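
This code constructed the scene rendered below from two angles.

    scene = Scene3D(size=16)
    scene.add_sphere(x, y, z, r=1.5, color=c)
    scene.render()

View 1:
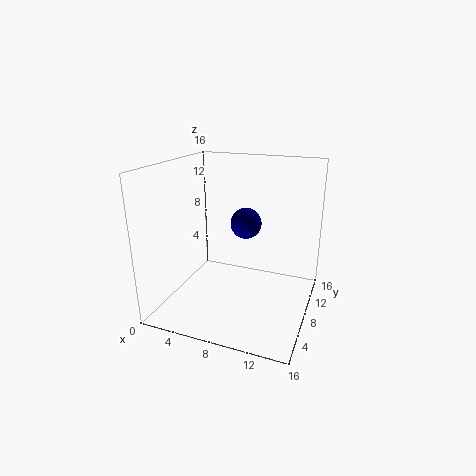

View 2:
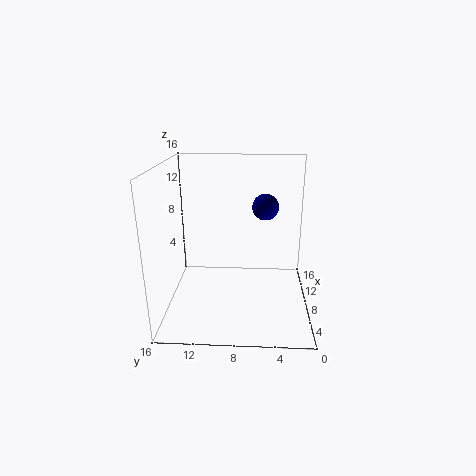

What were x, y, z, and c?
x = 10
y = 5
z = 11
c = 'navy'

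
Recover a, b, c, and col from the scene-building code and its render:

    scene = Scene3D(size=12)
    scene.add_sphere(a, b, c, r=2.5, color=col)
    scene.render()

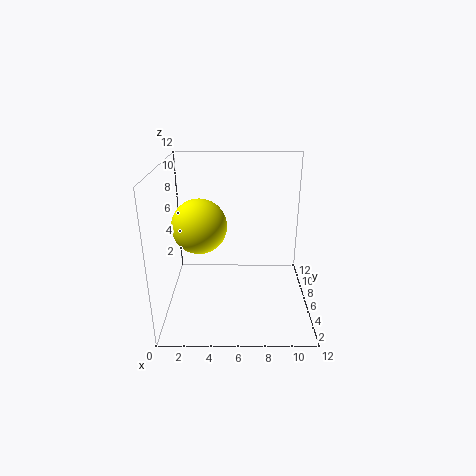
a = 2.5
b = 8.5
c = 6
col = 'yellow'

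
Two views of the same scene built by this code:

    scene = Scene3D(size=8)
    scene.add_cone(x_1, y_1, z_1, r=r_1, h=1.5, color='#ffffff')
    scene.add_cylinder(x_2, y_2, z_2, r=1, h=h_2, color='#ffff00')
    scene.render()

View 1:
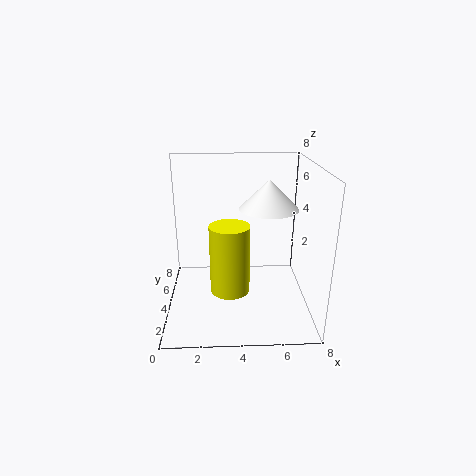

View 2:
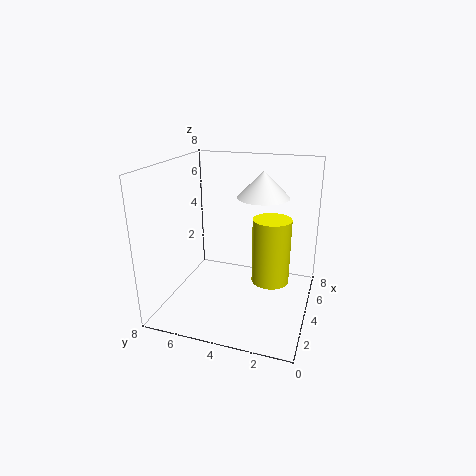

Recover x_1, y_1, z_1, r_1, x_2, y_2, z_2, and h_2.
x_1 = 5.5; y_1 = 3; z_1 = 6; r_1 = 1.5; x_2 = 3.5; y_2 = 2; z_2 = 2; h_2 = 3.5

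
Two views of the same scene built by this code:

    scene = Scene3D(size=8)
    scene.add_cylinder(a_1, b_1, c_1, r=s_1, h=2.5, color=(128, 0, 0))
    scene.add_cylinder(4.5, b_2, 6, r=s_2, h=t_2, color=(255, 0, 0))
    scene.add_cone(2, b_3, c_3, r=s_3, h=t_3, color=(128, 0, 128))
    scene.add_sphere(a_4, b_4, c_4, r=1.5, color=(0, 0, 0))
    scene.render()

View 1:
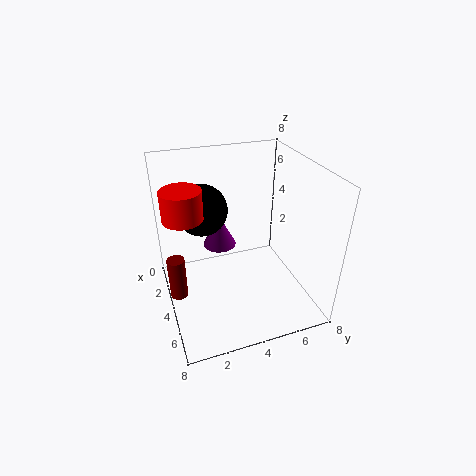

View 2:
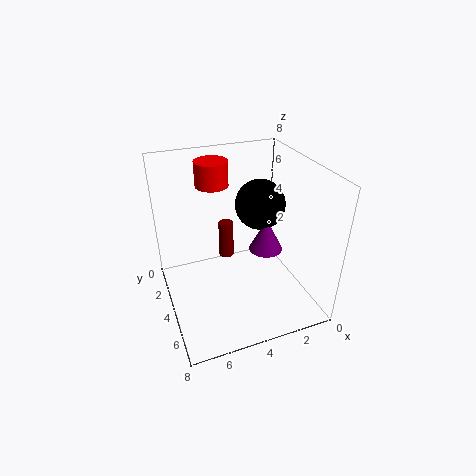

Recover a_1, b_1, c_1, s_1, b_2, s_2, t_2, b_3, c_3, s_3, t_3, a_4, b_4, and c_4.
a_1 = 3.5
b_1 = 0.5
c_1 = 0.5
s_1 = 0.5
b_2 = 1
s_2 = 1
t_2 = 1.5
b_3 = 3.5
c_3 = 2.5
s_3 = 1
t_3 = 2
a_4 = 2
b_4 = 2.5
c_4 = 5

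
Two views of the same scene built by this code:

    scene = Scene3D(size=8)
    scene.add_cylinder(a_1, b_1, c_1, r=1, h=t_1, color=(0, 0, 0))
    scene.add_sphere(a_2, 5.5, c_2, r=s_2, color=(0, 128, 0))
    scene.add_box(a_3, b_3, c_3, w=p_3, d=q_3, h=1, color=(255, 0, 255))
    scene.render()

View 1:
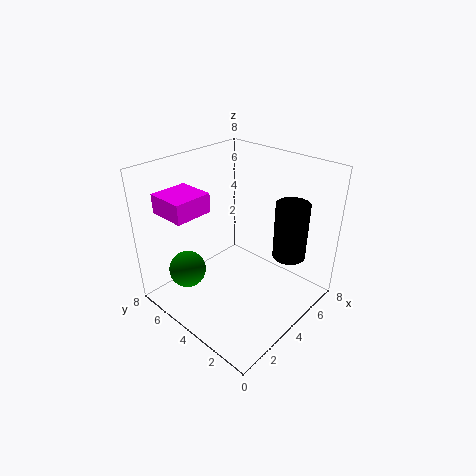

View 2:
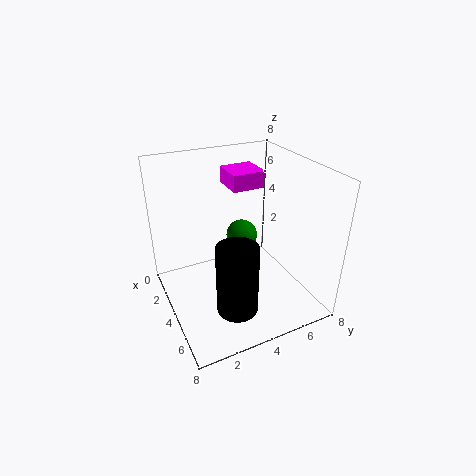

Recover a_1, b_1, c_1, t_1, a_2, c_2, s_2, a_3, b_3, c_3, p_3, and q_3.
a_1 = 7; b_1 = 2.5; c_1 = 2; t_1 = 3.5; a_2 = 1.5; c_2 = 2.5; s_2 = 1; a_3 = 0.5; b_3 = 4.5; c_3 = 6; p_3 = 2; q_3 = 2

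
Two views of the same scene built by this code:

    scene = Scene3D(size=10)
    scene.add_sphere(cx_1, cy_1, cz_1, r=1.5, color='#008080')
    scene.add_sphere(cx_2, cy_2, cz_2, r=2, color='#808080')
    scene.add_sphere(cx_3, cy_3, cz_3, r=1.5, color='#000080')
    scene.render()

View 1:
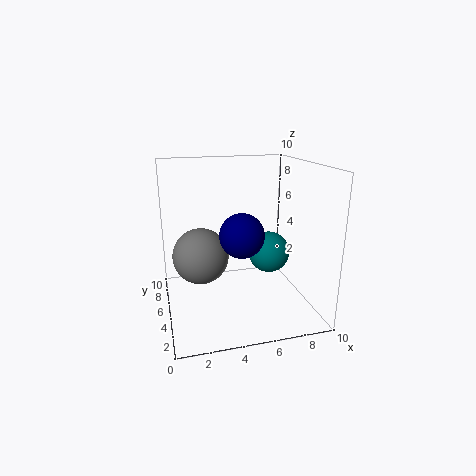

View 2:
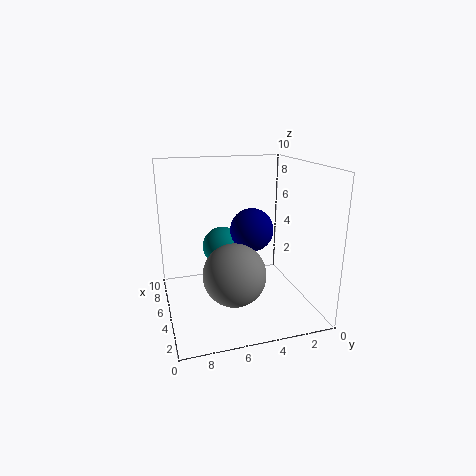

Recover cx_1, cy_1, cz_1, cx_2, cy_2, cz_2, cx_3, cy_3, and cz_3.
cx_1 = 7.5
cy_1 = 5.5
cz_1 = 3.5
cx_2 = 2.5
cy_2 = 6
cz_2 = 3.5
cx_3 = 5
cy_3 = 4
cz_3 = 5.5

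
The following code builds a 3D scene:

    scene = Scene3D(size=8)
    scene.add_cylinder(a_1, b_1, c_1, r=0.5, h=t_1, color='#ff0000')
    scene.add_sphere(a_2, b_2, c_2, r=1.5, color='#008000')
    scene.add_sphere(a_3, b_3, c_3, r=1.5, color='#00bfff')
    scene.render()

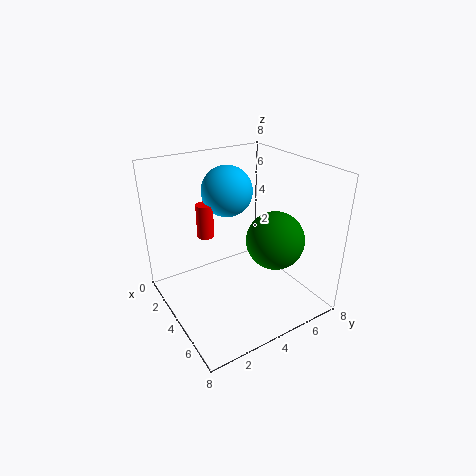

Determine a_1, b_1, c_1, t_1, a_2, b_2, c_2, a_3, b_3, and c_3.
a_1 = 2
b_1 = 3
c_1 = 3.5
t_1 = 2
a_2 = 6
b_2 = 5
c_2 = 4.5
a_3 = 2
b_3 = 4.5
c_3 = 6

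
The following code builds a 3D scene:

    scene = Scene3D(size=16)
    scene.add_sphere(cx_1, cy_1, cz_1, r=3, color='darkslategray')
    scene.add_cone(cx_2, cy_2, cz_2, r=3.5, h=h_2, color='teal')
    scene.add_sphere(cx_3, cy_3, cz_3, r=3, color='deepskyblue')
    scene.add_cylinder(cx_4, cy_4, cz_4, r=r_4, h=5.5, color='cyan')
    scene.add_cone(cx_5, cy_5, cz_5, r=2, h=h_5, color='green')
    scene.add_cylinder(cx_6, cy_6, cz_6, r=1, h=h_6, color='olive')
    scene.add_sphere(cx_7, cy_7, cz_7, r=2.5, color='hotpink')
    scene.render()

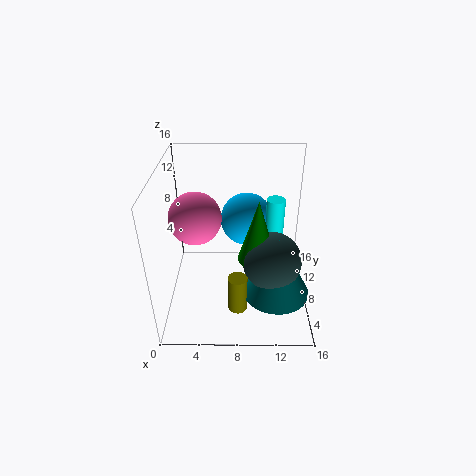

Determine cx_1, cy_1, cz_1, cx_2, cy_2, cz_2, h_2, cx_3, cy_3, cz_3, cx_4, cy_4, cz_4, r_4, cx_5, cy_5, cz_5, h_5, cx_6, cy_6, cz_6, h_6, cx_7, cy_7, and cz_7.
cx_1 = 11.5; cy_1 = 4.5; cz_1 = 7.5; cx_2 = 12; cy_2 = 4; cz_2 = 4; h_2 = 6.5; cx_3 = 9; cy_3 = 10.5; cz_3 = 9; cx_4 = 12; cy_4 = 8.5; cz_4 = 7; r_4 = 1; cx_5 = 10; cy_5 = 5; cz_5 = 7.5; h_5 = 6.5; cx_6 = 8; cy_6 = 3; cz_6 = 2.5; h_6 = 4; cx_7 = 4; cy_7 = 4.5; cz_7 = 12.5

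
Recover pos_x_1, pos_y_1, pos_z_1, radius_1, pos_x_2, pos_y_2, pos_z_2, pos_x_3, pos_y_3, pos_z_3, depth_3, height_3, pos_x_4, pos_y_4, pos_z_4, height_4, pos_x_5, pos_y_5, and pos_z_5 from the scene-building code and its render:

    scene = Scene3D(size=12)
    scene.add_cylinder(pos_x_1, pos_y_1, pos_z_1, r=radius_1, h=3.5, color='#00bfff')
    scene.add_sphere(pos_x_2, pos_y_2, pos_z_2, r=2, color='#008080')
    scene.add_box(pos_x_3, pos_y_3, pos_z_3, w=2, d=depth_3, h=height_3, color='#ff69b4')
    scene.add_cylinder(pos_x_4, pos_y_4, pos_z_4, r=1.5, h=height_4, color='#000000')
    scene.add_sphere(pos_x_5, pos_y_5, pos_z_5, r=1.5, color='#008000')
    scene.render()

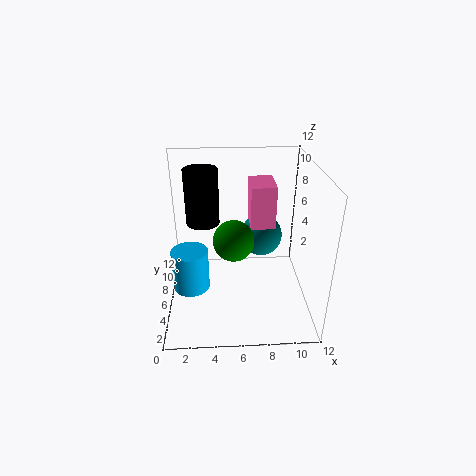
pos_x_1 = 2; pos_y_1 = 5; pos_z_1 = 2; radius_1 = 1.5; pos_x_2 = 8.5; pos_y_2 = 10; pos_z_2 = 4; pos_x_3 = 7; pos_y_3 = 5.5; pos_z_3 = 7; depth_3 = 3; height_3 = 3.5; pos_x_4 = 3; pos_y_4 = 9; pos_z_4 = 6; height_4 = 5; pos_x_5 = 5.5; pos_y_5 = 3; pos_z_5 = 7.5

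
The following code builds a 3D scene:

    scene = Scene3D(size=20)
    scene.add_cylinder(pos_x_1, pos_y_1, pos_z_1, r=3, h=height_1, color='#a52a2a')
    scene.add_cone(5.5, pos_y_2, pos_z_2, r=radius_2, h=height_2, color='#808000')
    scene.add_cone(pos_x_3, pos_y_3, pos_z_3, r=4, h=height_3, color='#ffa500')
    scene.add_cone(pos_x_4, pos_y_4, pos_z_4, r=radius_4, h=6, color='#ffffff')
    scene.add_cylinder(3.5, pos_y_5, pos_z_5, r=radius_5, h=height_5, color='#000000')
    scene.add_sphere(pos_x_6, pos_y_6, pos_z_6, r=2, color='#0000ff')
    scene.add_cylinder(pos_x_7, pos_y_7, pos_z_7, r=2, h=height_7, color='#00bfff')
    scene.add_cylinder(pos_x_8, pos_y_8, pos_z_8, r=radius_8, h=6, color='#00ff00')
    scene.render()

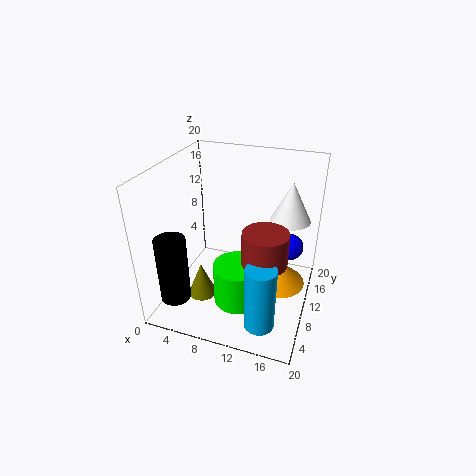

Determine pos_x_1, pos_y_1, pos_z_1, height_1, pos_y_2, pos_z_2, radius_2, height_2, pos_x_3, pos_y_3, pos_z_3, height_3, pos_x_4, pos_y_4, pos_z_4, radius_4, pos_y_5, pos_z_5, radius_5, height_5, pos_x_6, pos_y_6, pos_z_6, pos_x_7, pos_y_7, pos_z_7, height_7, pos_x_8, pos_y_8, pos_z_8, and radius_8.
pos_x_1 = 14.5
pos_y_1 = 7.5
pos_z_1 = 8.5
height_1 = 4.5
pos_y_2 = 7
pos_z_2 = 1.5
radius_2 = 2
height_2 = 5
pos_x_3 = 15.5
pos_y_3 = 12.5
pos_z_3 = 2
height_3 = 3.5
pos_x_4 = 16
pos_y_4 = 16.5
pos_z_4 = 10.5
radius_4 = 3
pos_y_5 = 3
pos_z_5 = 3.5
radius_5 = 2
height_5 = 9
pos_x_6 = 16.5
pos_y_6 = 15.5
pos_z_6 = 6.5
pos_x_7 = 15
pos_y_7 = 4
pos_z_7 = 1
height_7 = 9
pos_x_8 = 10.5
pos_y_8 = 8.5
pos_z_8 = 0.5
radius_8 = 3.5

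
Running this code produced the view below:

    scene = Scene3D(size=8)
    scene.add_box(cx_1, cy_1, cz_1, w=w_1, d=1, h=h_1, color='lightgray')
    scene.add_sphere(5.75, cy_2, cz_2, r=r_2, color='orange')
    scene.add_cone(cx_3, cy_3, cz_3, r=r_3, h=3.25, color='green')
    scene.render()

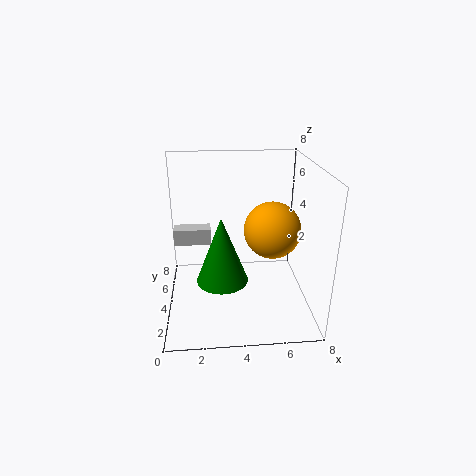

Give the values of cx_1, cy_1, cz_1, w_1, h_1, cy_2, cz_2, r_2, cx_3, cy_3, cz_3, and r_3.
cx_1 = 0.25
cy_1 = 5.75
cz_1 = 2.75
w_1 = 2.25
h_1 = 1
cy_2 = 3.25
cz_2 = 4.75
r_2 = 1.5
cx_3 = 3
cy_3 = 1.5
cz_3 = 3
r_3 = 1.25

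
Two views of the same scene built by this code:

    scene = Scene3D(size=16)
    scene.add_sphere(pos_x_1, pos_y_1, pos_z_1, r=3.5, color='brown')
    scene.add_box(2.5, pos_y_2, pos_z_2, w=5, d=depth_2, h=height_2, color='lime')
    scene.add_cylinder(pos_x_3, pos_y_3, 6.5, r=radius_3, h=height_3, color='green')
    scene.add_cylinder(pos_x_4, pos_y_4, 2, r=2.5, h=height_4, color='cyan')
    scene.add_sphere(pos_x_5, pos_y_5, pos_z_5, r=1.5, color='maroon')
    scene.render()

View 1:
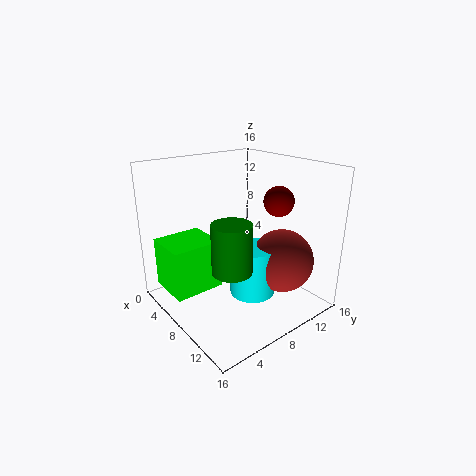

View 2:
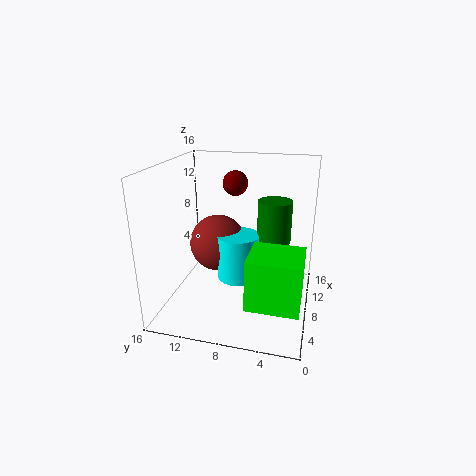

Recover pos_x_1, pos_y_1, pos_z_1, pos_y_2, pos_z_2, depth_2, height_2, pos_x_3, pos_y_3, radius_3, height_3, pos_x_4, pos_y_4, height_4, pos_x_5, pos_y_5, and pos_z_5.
pos_x_1 = 11.5
pos_y_1 = 11.5
pos_z_1 = 5.5
pos_y_2 = 0.5
pos_z_2 = 2.5
depth_2 = 5.5
height_2 = 5.5
pos_x_3 = 11.5
pos_y_3 = 4.5
radius_3 = 2
height_3 = 5
pos_x_4 = 10
pos_y_4 = 8.5
height_4 = 5.5
pos_x_5 = 12.5
pos_y_5 = 9.5
pos_z_5 = 13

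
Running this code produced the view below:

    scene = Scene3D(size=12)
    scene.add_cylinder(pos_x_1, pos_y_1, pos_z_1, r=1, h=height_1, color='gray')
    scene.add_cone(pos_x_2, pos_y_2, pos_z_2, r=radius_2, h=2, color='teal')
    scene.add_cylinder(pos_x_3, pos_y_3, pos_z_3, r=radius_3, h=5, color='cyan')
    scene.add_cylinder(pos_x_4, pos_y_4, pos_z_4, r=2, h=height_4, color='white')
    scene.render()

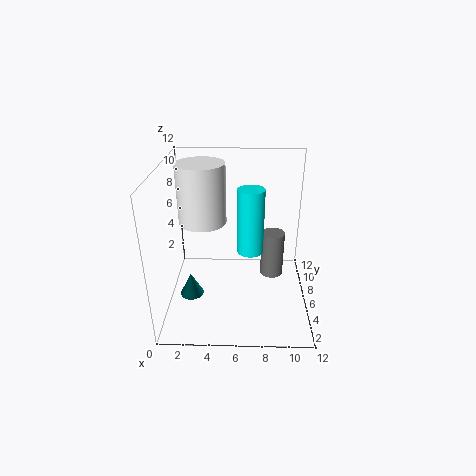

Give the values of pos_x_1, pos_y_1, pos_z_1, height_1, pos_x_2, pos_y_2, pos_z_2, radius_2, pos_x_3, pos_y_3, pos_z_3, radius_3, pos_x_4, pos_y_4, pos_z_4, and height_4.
pos_x_1 = 9
pos_y_1 = 7
pos_z_1 = 2
height_1 = 4
pos_x_2 = 2
pos_y_2 = 5
pos_z_2 = 1
radius_2 = 1
pos_x_3 = 7
pos_y_3 = 4
pos_z_3 = 6
radius_3 = 1
pos_x_4 = 3
pos_y_4 = 7
pos_z_4 = 7
height_4 = 5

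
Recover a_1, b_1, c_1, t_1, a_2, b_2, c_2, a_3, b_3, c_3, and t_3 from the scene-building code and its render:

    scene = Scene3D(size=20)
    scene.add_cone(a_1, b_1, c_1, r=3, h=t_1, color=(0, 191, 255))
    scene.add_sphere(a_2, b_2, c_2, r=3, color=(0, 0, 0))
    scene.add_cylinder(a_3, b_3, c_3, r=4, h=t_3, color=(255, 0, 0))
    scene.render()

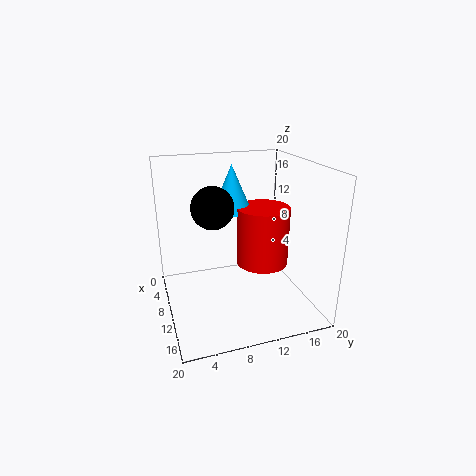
a_1 = 4; b_1 = 11; c_1 = 12; t_1 = 7; a_2 = 8; b_2 = 7; c_2 = 14; a_3 = 7; b_3 = 15; c_3 = 4; t_3 = 9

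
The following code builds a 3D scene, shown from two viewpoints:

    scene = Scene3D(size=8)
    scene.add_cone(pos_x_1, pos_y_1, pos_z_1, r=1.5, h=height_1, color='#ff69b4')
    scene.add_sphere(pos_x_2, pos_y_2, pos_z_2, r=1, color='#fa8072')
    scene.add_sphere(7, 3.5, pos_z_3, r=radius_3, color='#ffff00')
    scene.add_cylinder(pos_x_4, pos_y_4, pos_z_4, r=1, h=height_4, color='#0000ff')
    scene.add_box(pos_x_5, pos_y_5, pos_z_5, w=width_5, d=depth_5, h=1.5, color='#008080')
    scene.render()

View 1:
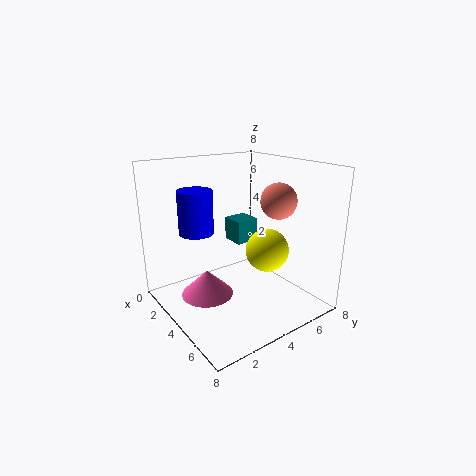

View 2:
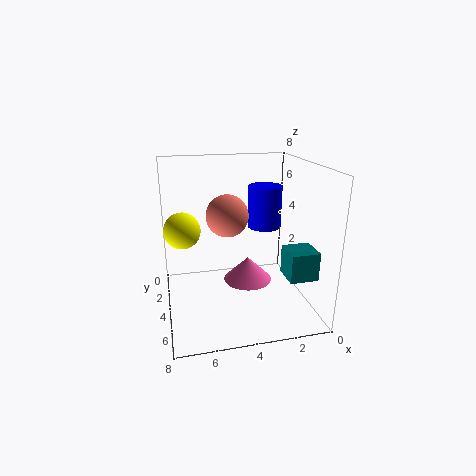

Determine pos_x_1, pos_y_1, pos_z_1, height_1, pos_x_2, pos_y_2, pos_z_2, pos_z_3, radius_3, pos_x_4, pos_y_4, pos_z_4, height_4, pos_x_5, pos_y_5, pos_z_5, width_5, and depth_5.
pos_x_1 = 3
pos_y_1 = 2.5
pos_z_1 = 0.5
height_1 = 1.5
pos_x_2 = 5
pos_y_2 = 6
pos_z_2 = 6
pos_z_3 = 4.5
radius_3 = 1
pos_x_4 = 2
pos_y_4 = 2.5
pos_z_4 = 4
height_4 = 2.5
pos_x_5 = 0.5
pos_y_5 = 5.5
pos_z_5 = 2.5
width_5 = 1.5
depth_5 = 1.5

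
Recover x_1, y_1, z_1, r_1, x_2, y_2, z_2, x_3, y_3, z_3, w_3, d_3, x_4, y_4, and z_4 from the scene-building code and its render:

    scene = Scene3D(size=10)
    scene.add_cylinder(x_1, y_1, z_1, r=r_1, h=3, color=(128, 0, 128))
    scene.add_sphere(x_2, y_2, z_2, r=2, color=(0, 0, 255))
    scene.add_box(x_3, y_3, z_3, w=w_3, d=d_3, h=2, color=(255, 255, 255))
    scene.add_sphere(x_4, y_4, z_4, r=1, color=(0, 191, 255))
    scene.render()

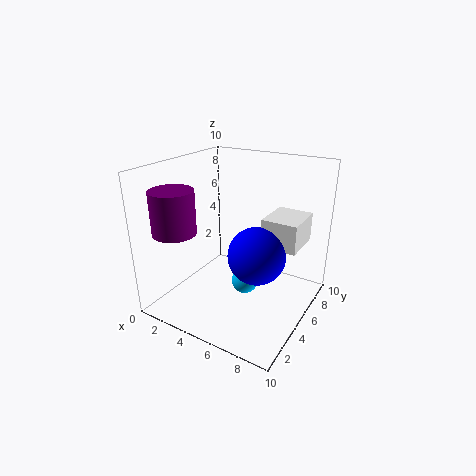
x_1 = 1.5
y_1 = 2.5
z_1 = 5.5
r_1 = 1.5
x_2 = 6.5
y_2 = 5
z_2 = 4
x_3 = 6.5
y_3 = 5.5
z_3 = 4.5
w_3 = 2.5
d_3 = 3
x_4 = 5
y_4 = 6
z_4 = 1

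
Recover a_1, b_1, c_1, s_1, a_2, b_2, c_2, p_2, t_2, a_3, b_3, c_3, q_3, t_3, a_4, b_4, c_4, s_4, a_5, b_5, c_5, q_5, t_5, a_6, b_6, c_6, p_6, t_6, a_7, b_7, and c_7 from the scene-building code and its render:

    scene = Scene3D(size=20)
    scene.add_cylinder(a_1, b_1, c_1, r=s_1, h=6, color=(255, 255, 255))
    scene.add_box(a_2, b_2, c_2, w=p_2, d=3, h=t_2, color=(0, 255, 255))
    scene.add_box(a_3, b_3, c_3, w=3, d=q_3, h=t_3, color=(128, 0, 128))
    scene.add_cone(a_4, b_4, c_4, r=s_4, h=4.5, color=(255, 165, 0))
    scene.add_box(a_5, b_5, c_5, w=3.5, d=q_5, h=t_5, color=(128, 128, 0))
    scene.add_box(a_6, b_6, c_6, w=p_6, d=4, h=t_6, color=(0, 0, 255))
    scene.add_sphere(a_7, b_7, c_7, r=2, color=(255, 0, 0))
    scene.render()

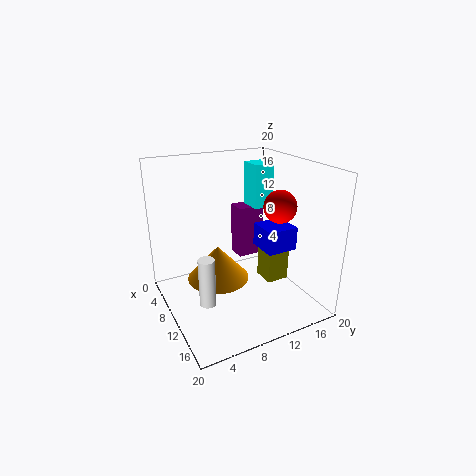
a_1 = 15.5; b_1 = 3; c_1 = 5; s_1 = 1; a_2 = 3.5; b_2 = 14.5; c_2 = 12.5; p_2 = 3.5; t_2 = 6.5; a_3 = 3; b_3 = 12.5; c_3 = 4.5; q_3 = 4; t_3 = 8; a_4 = 12; b_4 = 6; c_4 = 6; s_4 = 4; a_5 = 6.5; b_5 = 15.5; c_5 = 1; q_5 = 3.5; t_5 = 5.5; a_6 = 12.5; b_6 = 11; c_6 = 10; p_6 = 4; t_6 = 3; a_7 = 16; b_7 = 12.5; c_7 = 16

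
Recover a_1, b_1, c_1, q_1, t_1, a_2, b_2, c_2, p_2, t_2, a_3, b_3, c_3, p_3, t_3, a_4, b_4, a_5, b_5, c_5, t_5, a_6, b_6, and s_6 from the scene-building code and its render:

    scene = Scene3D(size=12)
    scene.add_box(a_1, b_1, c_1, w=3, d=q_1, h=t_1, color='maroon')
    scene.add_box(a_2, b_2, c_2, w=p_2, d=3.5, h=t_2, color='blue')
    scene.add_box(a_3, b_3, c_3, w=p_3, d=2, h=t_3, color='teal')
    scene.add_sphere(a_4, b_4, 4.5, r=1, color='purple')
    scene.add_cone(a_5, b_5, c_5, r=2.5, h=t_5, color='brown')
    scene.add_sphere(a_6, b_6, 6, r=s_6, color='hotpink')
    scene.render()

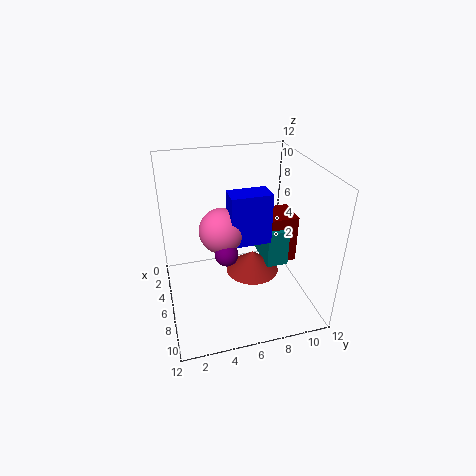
a_1 = 2, b_1 = 9.5, c_1 = 2, q_1 = 2.5, t_1 = 4.5, a_2 = 4, b_2 = 5.5, c_2 = 5, p_2 = 2, t_2 = 4.5, a_3 = 1.5, b_3 = 9, c_3 = 2, p_3 = 4, t_3 = 3.5, a_4 = 6, b_4 = 5, a_5 = 4, b_5 = 8, c_5 = 1, t_5 = 2, a_6 = 4.5, b_6 = 5, s_6 = 2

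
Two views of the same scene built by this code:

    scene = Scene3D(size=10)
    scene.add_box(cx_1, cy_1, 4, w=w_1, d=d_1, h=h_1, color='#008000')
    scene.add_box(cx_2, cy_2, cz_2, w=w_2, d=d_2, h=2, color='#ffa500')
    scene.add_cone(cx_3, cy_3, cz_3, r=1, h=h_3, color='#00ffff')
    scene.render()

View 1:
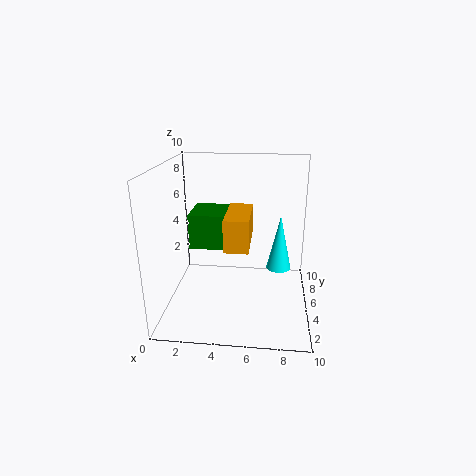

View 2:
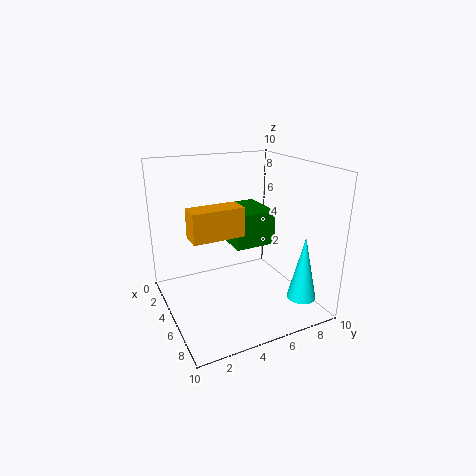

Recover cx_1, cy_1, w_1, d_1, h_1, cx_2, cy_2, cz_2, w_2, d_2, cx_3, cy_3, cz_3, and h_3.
cx_1 = 1.5
cy_1 = 5
w_1 = 3.5
d_1 = 3
h_1 = 2.5
cx_2 = 4.5
cy_2 = 1.5
cz_2 = 5.5
w_2 = 1.5
d_2 = 3.5
cx_3 = 8
cy_3 = 8.5
cz_3 = 1
h_3 = 4.5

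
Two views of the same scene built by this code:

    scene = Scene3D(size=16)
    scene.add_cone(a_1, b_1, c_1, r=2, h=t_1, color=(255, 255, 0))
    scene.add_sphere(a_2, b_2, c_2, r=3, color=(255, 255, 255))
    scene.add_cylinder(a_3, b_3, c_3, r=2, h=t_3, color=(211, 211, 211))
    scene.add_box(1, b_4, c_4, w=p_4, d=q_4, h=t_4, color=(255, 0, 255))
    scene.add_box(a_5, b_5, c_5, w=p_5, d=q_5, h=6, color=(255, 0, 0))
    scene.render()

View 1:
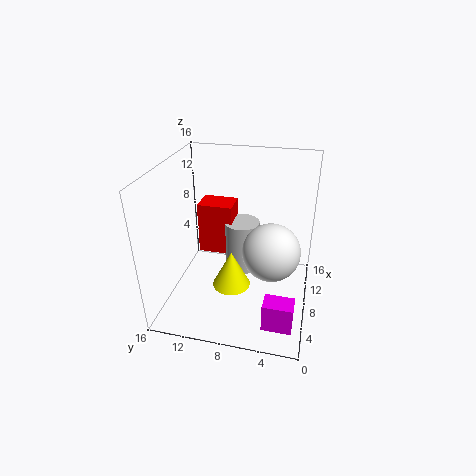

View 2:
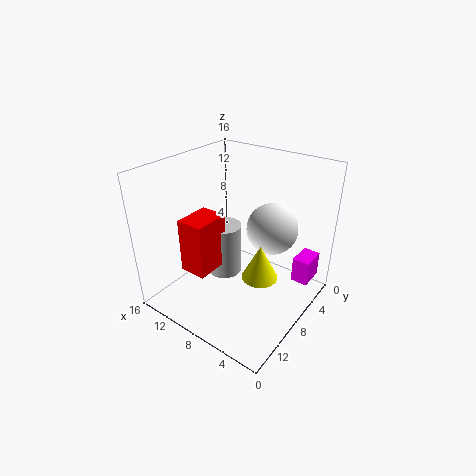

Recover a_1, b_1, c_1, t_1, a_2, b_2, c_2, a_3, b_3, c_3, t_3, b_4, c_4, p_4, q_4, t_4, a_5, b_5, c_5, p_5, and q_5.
a_1 = 5, b_1 = 8, c_1 = 4, t_1 = 4, a_2 = 6, b_2 = 4, c_2 = 8, a_3 = 10, b_3 = 8, c_3 = 3, t_3 = 6, b_4 = 1, c_4 = 2, p_4 = 2, q_4 = 3, t_4 = 3, a_5 = 9, b_5 = 9, c_5 = 5, p_5 = 3, q_5 = 4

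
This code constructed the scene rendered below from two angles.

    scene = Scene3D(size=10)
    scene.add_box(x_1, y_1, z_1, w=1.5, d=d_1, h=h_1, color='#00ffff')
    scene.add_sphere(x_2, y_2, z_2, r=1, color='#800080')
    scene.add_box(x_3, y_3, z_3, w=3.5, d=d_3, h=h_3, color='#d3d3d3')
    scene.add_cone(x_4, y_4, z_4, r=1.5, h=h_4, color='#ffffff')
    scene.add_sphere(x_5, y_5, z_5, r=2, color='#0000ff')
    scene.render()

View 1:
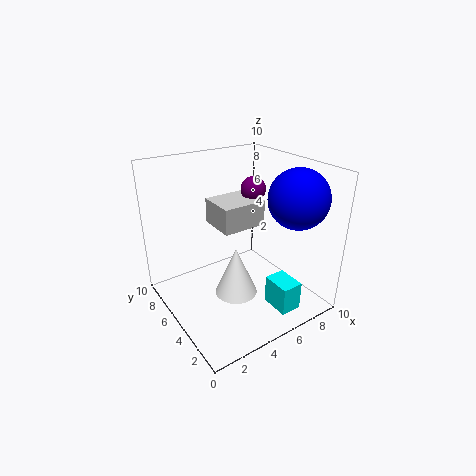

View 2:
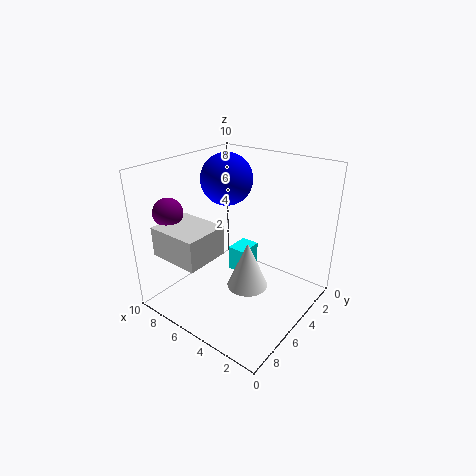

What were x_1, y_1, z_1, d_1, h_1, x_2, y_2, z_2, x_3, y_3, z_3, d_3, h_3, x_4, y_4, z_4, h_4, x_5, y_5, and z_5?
x_1 = 6
y_1 = 1
z_1 = 0.5
d_1 = 2
h_1 = 2
x_2 = 8.5
y_2 = 8
z_2 = 7
x_3 = 5
y_3 = 6.5
z_3 = 4.5
d_3 = 3
h_3 = 2
x_4 = 4.5
y_4 = 4.5
z_4 = 1
h_4 = 3.5
x_5 = 8
y_5 = 2.5
z_5 = 8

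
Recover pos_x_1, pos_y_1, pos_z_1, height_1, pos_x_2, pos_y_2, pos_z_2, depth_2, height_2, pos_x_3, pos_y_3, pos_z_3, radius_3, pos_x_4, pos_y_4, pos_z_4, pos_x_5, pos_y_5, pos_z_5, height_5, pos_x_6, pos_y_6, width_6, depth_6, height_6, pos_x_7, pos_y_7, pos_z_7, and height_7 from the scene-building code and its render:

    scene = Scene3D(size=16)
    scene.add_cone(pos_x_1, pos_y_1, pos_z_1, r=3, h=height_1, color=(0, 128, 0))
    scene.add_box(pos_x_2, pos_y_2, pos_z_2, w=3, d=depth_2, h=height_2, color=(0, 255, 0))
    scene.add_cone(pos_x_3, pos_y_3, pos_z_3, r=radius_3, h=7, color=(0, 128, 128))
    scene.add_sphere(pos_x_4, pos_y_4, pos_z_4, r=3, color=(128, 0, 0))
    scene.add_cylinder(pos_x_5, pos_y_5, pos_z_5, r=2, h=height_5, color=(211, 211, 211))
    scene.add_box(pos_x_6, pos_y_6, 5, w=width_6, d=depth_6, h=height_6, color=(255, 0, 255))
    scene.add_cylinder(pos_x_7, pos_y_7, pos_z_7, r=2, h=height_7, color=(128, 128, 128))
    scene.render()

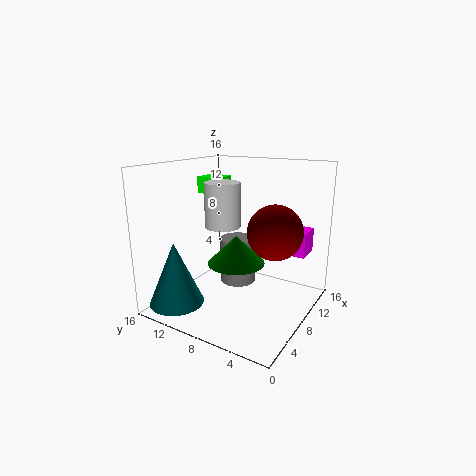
pos_x_1 = 6, pos_y_1 = 7, pos_z_1 = 6, height_1 = 3, pos_x_2 = 10, pos_y_2 = 12, pos_z_2 = 12, depth_2 = 3, height_2 = 2, pos_x_3 = 3, pos_y_3 = 13, pos_z_3 = 1, radius_3 = 3, pos_x_4 = 9, pos_y_4 = 4, pos_z_4 = 9, pos_x_5 = 8, pos_y_5 = 10, pos_z_5 = 9, height_5 = 5, pos_x_6 = 13, pos_y_6 = 2, width_6 = 3, depth_6 = 3, height_6 = 3, pos_x_7 = 8, pos_y_7 = 8, pos_z_7 = 3, height_7 = 5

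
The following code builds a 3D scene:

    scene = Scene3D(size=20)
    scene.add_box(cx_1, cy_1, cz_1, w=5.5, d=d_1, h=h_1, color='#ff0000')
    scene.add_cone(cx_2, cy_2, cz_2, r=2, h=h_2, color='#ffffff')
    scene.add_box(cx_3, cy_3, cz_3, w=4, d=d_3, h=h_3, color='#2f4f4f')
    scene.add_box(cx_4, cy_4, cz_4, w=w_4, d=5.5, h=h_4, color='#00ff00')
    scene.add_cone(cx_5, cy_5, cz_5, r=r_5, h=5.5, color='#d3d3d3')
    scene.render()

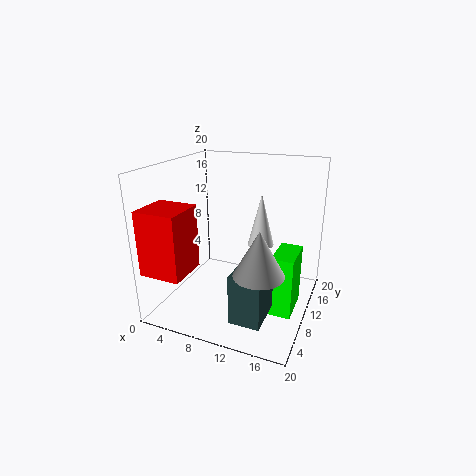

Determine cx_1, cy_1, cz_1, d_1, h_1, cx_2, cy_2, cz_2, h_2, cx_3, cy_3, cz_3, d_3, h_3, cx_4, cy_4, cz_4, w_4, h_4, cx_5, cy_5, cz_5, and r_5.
cx_1 = 0.5, cy_1 = 0.5, cz_1 = 7, d_1 = 5.5, h_1 = 8.5, cx_2 = 11.5, cy_2 = 15.5, cz_2 = 7, h_2 = 8, cx_3 = 12, cy_3 = 2, cz_3 = 2, d_3 = 6.5, h_3 = 6.5, cx_4 = 15.5, cy_4 = 7.5, cz_4 = 0.5, w_4 = 3, h_4 = 8.5, cx_5 = 15.5, cy_5 = 3, cz_5 = 9, r_5 = 3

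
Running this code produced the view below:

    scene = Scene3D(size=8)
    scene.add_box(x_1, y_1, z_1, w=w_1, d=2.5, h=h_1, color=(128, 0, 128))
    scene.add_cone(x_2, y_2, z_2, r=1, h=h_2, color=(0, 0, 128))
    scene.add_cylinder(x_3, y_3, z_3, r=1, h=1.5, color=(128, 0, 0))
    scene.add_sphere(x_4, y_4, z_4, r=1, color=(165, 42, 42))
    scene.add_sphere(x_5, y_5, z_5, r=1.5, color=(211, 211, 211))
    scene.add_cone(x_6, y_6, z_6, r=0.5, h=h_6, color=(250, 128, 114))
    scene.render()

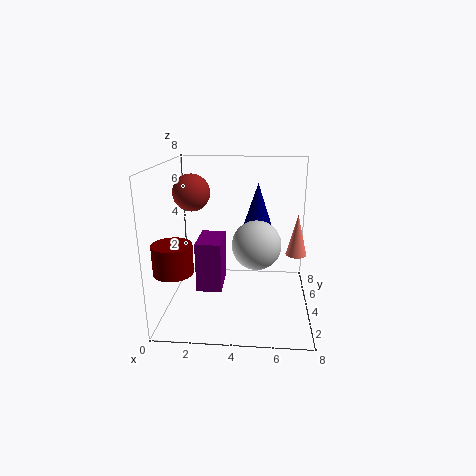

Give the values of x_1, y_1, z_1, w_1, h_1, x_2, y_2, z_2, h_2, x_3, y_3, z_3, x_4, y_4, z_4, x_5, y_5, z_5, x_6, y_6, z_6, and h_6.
x_1 = 1.5; y_1 = 4; z_1 = 0.5; w_1 = 1.5; h_1 = 3; x_2 = 5; y_2 = 7; z_2 = 3.5; h_2 = 3; x_3 = 1; y_3 = 1.5; z_3 = 3; x_4 = 1.5; y_4 = 4; z_4 = 6.5; x_5 = 5; y_5 = 5.5; z_5 = 3; x_6 = 7; y_6 = 2; z_6 = 4; h_6 = 2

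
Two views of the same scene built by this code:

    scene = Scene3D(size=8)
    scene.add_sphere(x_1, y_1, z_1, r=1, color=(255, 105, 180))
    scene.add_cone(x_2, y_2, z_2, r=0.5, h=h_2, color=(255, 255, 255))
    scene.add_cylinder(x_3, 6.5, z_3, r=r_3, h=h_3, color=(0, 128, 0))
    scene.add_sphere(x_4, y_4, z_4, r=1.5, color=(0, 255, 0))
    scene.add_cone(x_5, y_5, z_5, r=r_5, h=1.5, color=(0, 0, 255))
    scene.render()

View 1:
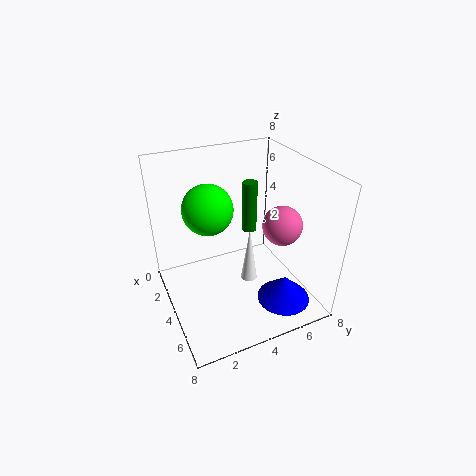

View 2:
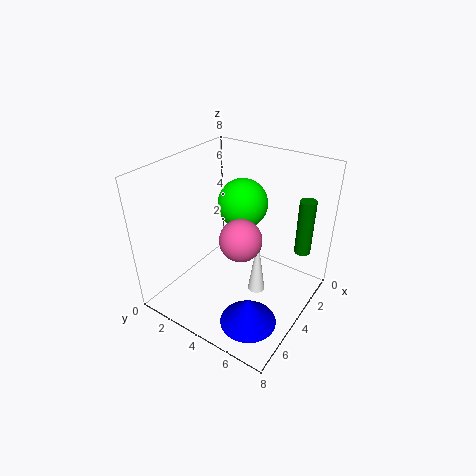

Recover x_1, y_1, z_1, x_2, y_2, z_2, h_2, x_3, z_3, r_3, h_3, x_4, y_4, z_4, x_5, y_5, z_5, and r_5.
x_1 = 6; y_1 = 5.5; z_1 = 5.5; x_2 = 3.5; y_2 = 5; z_2 = 0.5; h_2 = 3.5; x_3 = 0.5; z_3 = 2; r_3 = 0.5; h_3 = 3.5; x_4 = 2; y_4 = 3; z_4 = 5; x_5 = 6; y_5 = 6; z_5 = 0.5; r_5 = 1.5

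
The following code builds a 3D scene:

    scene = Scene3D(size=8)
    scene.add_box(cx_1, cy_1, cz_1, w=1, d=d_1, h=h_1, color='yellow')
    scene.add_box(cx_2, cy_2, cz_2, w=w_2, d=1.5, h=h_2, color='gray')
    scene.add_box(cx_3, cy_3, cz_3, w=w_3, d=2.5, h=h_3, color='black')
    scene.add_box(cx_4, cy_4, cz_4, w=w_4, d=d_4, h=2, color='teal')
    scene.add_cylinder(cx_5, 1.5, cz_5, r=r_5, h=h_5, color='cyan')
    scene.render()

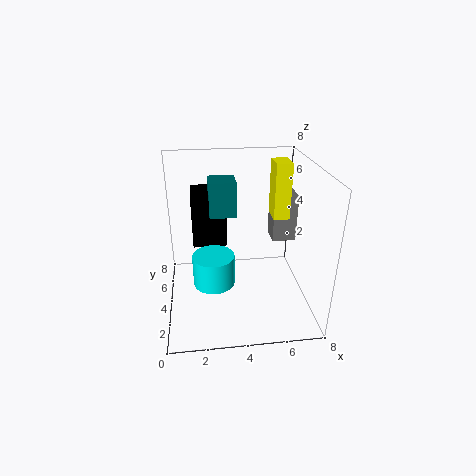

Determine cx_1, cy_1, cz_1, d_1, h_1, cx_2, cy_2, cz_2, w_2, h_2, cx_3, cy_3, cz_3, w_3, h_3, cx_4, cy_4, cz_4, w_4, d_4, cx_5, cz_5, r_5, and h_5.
cx_1 = 6.5
cy_1 = 6
cz_1 = 4
d_1 = 1.5
h_1 = 3.5
cx_2 = 6.5
cy_2 = 6
cz_2 = 2.5
w_2 = 1.5
h_2 = 3
cx_3 = 1.5
cy_3 = 5
cz_3 = 3
w_3 = 2
h_3 = 3
cx_4 = 2.5
cy_4 = 4.5
cz_4 = 5
w_4 = 1.5
d_4 = 1.5
cx_5 = 2.5
cz_5 = 3
r_5 = 1
h_5 = 1.5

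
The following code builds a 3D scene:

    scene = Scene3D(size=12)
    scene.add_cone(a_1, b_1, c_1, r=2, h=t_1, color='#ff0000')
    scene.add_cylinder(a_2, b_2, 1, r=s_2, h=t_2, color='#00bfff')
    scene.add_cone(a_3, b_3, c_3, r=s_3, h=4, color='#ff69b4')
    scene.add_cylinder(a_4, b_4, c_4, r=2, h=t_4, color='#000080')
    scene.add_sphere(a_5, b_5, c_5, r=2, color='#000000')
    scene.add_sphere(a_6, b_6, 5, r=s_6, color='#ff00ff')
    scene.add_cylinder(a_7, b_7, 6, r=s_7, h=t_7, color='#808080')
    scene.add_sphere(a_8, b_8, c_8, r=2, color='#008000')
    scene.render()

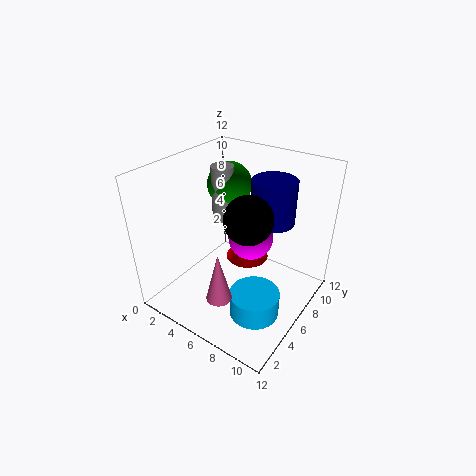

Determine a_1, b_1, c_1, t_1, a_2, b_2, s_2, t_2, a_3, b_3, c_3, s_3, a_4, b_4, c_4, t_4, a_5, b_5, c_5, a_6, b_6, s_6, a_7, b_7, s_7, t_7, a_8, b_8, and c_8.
a_1 = 5
b_1 = 9
c_1 = 2
t_1 = 3
a_2 = 9
b_2 = 4
s_2 = 2
t_2 = 2
a_3 = 7
b_3 = 2
c_3 = 3
s_3 = 1
a_4 = 7
b_4 = 10
c_4 = 6
t_4 = 4
a_5 = 7
b_5 = 6
c_5 = 8
a_6 = 6
b_6 = 8
s_6 = 2
a_7 = 3
b_7 = 8
s_7 = 1
t_7 = 5
a_8 = 3
b_8 = 9
c_8 = 9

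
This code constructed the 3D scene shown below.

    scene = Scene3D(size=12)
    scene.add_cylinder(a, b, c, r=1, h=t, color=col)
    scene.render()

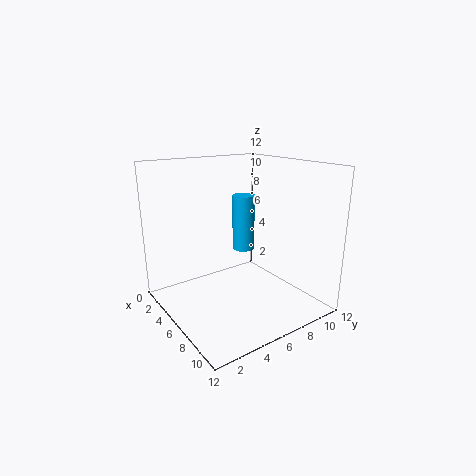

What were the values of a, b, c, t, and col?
a = 4, b = 8, c = 4, t = 5, col = 'deepskyblue'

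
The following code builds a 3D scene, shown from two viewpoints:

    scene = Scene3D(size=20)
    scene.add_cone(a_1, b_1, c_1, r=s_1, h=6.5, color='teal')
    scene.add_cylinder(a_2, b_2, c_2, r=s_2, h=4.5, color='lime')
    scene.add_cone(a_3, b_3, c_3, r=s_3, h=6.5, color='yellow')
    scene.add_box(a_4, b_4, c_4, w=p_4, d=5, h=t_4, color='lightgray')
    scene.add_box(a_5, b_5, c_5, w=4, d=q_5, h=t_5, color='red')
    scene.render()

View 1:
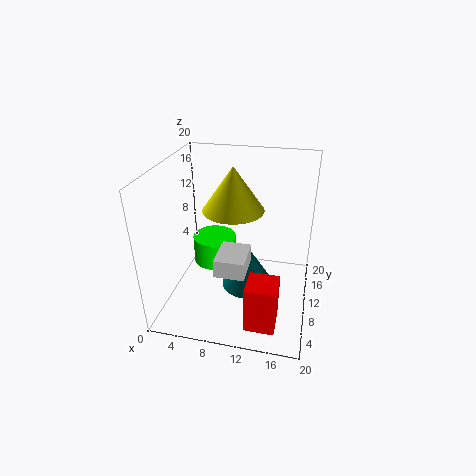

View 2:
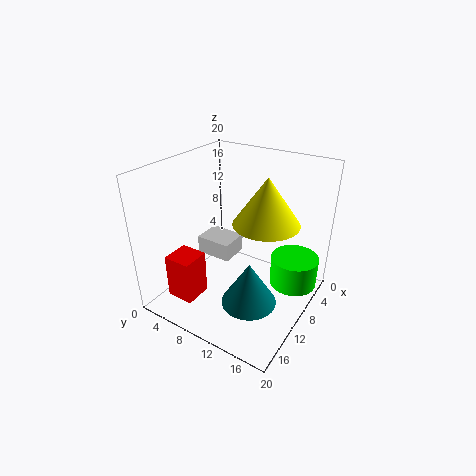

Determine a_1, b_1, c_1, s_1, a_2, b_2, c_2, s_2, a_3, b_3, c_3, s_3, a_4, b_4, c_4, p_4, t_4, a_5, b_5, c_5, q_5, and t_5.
a_1 = 11; b_1 = 12.5; c_1 = 0.5; s_1 = 4; a_2 = 4.5; b_2 = 16.5; c_2 = 1.5; s_2 = 3.5; a_3 = 8.5; b_3 = 13.5; c_3 = 12.5; s_3 = 4.5; a_4 = 8; b_4 = 4.5; c_4 = 7; p_4 = 4; t_4 = 2.5; a_5 = 12.5; b_5 = 2; c_5 = 1; q_5 = 4; t_5 = 6.5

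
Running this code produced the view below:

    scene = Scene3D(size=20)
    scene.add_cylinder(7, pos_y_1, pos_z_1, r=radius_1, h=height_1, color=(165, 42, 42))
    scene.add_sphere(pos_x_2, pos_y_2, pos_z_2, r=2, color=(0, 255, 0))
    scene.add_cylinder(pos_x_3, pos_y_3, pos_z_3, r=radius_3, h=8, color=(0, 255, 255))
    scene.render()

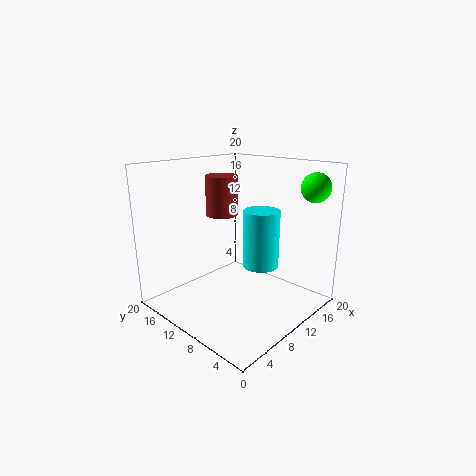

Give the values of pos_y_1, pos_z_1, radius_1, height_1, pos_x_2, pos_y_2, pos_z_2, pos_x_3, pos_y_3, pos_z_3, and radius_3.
pos_y_1 = 10; pos_z_1 = 14; radius_1 = 2; height_1 = 5; pos_x_2 = 17; pos_y_2 = 2.5; pos_z_2 = 17; pos_x_3 = 12; pos_y_3 = 7.5; pos_z_3 = 6; radius_3 = 2.5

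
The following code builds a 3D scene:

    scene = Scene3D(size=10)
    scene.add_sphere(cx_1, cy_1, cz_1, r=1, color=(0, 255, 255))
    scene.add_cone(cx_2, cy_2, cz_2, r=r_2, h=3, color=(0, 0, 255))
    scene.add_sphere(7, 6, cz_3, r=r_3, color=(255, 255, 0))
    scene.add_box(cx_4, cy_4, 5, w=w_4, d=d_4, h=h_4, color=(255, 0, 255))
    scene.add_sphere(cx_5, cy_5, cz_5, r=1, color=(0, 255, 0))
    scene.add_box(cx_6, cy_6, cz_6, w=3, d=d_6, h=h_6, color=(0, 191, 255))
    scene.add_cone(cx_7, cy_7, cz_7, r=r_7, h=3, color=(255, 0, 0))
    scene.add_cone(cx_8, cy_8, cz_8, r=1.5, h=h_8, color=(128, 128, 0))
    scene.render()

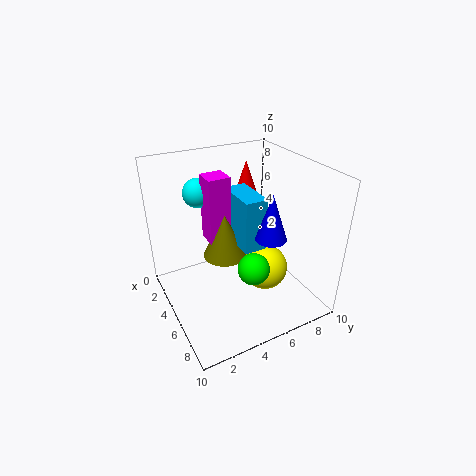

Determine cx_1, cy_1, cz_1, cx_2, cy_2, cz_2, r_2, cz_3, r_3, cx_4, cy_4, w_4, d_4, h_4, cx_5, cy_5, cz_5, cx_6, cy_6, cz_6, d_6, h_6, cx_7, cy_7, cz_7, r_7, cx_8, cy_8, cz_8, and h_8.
cx_1 = 3
cy_1 = 3
cz_1 = 8
cx_2 = 7.5
cy_2 = 6
cz_2 = 6
r_2 = 1
cz_3 = 3.5
r_3 = 1.5
cx_4 = 3.5
cy_4 = 3
w_4 = 1.5
d_4 = 1.5
h_4 = 4.5
cx_5 = 8
cy_5 = 4.5
cz_5 = 4.5
cx_6 = 4
cy_6 = 4.5
cz_6 = 5
d_6 = 1.5
h_6 = 3.5
cx_7 = 2.5
cy_7 = 7
cz_7 = 6.5
r_7 = 1
cx_8 = 5
cy_8 = 4
cz_8 = 4
h_8 = 3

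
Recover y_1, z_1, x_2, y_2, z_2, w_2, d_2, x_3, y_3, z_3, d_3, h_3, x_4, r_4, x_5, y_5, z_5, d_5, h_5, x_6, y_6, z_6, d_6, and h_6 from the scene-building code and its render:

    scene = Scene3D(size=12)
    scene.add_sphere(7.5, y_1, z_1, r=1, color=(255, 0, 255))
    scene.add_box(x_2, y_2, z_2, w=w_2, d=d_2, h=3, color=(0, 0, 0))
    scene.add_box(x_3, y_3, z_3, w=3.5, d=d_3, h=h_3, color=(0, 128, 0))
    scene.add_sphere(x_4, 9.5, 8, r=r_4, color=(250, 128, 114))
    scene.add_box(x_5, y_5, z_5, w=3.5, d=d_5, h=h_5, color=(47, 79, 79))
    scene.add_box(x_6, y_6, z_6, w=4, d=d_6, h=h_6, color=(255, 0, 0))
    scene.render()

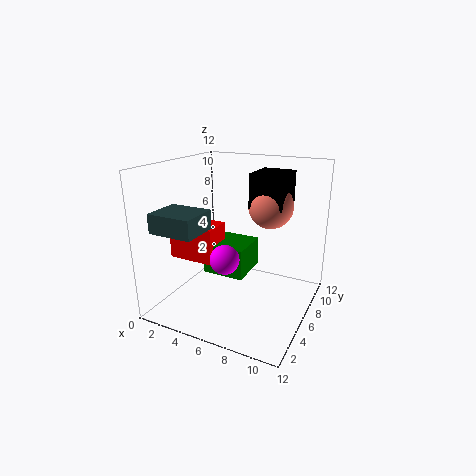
y_1 = 1; z_1 = 6.5; x_2 = 6; y_2 = 8; z_2 = 8; w_2 = 3; d_2 = 3.5; x_3 = 3.5; y_3 = 4.5; z_3 = 3; d_3 = 3.5; h_3 = 2.5; x_4 = 7.5; r_4 = 2; x_5 = 1.5; y_5 = 0.5; z_5 = 7.5; d_5 = 3; h_5 = 1.5; x_6 = 0.5; y_6 = 4; z_6 = 4; d_6 = 2.5; h_6 = 3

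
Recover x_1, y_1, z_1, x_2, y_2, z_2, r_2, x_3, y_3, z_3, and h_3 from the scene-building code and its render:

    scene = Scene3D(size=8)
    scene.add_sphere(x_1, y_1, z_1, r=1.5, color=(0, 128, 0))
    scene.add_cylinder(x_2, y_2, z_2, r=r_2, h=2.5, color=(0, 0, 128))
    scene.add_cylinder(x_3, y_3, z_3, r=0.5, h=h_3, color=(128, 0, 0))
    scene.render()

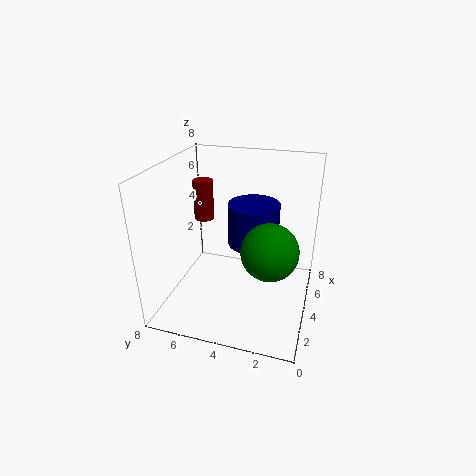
x_1 = 3
y_1 = 2
z_1 = 4
x_2 = 5.5
y_2 = 3.5
z_2 = 3
r_2 = 1.5
x_3 = 3
y_3 = 5.5
z_3 = 5.5
h_3 = 2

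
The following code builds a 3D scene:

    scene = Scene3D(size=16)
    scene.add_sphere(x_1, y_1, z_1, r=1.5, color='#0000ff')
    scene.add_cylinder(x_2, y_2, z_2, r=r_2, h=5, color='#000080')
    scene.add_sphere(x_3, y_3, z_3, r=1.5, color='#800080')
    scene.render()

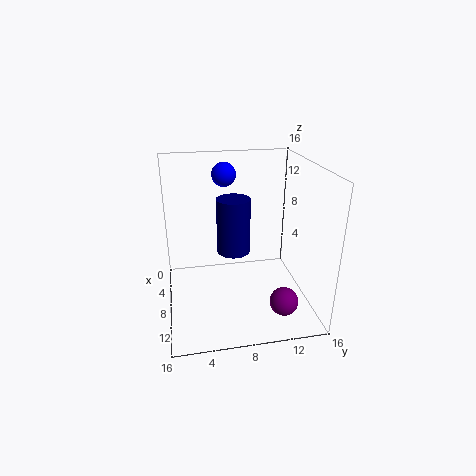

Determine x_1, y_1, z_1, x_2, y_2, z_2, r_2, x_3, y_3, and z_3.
x_1 = 1.5; y_1 = 7.5; z_1 = 13.5; x_2 = 13.5; y_2 = 6.5; z_2 = 9.5; r_2 = 1.5; x_3 = 13; y_3 = 12; z_3 = 2.5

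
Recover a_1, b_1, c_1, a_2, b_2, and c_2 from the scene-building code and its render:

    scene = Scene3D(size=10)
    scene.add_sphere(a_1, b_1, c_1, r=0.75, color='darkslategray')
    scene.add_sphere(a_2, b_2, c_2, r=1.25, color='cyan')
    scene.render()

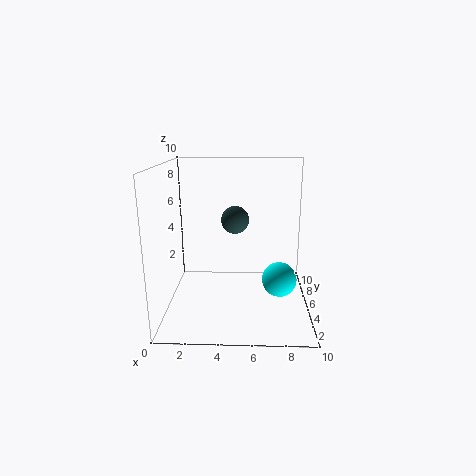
a_1 = 5; b_1 = 0.75; c_1 = 7.5; a_2 = 8; b_2 = 5.25; c_2 = 1.75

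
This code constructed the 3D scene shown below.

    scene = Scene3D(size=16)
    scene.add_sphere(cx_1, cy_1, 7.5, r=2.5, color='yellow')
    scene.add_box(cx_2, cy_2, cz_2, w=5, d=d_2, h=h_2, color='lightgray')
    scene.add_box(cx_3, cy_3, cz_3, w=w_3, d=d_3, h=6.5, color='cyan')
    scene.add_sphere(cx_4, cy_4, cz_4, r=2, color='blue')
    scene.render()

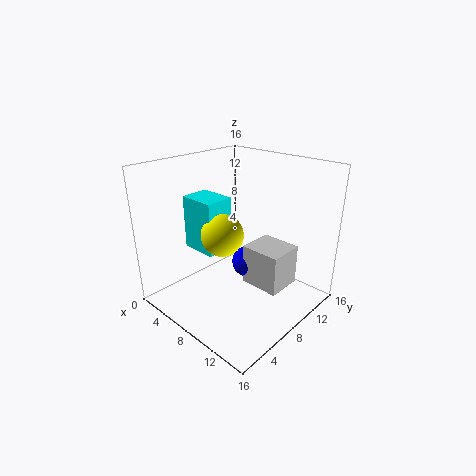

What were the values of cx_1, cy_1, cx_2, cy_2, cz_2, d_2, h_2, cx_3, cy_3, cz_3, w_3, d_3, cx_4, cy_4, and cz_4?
cx_1 = 5.5, cy_1 = 8, cx_2 = 6.5, cy_2 = 10.5, cz_2 = 0.5, d_2 = 4.5, h_2 = 5, cx_3 = 0.5, cy_3 = 6.5, cz_3 = 5, w_3 = 4.5, d_3 = 3.5, cx_4 = 6, cy_4 = 12, cz_4 = 2.5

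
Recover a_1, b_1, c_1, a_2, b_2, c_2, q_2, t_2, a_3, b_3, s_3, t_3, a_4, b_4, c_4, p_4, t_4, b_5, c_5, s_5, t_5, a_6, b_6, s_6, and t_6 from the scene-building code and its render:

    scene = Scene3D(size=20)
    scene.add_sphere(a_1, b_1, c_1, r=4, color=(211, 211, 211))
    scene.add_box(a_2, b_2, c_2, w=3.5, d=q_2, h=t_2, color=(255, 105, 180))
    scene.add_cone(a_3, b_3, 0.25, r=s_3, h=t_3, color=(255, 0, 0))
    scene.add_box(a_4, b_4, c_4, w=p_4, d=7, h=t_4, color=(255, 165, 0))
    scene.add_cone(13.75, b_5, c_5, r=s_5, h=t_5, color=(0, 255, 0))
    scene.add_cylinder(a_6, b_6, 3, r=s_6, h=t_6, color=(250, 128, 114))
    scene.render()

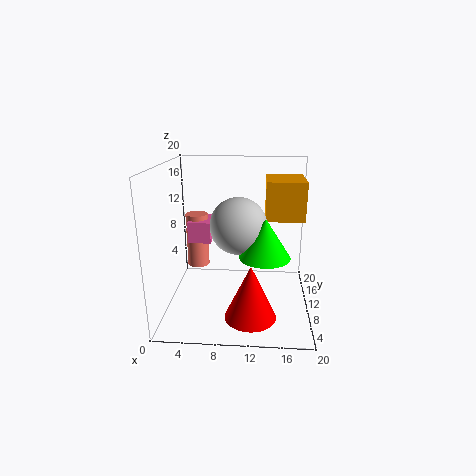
a_1 = 10, b_1 = 10.75, c_1 = 11.5, a_2 = 2, b_2 = 13.75, c_2 = 7.5, q_2 = 5.25, t_2 = 3.25, a_3 = 12, b_3 = 5.75, s_3 = 3.5, t_3 = 7.5, a_4 = 13.75, b_4 = 12.75, c_4 = 11.5, p_4 = 5.75, t_4 = 5.75, b_5 = 8.75, c_5 = 7.75, s_5 = 3.5, t_5 = 5.5, a_6 = 3, b_6 = 16.25, s_6 = 1.75, t_6 = 8.5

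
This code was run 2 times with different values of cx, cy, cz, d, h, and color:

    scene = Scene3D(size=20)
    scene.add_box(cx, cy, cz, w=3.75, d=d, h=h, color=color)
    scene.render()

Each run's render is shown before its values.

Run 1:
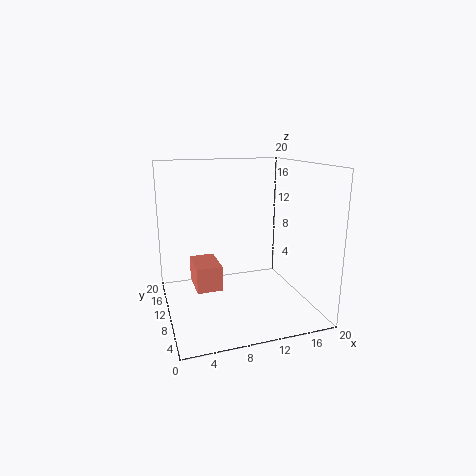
cx = 4.25
cy = 11
cz = 1.75
d = 5.75
h = 3.75
color = 'salmon'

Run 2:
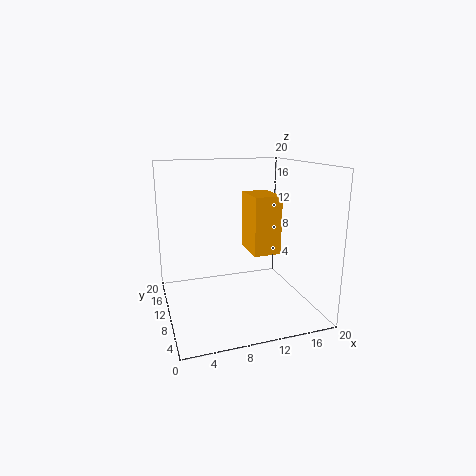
cx = 11.5
cy = 7.25
cz = 8
d = 5.5
h = 8
color = 'orange'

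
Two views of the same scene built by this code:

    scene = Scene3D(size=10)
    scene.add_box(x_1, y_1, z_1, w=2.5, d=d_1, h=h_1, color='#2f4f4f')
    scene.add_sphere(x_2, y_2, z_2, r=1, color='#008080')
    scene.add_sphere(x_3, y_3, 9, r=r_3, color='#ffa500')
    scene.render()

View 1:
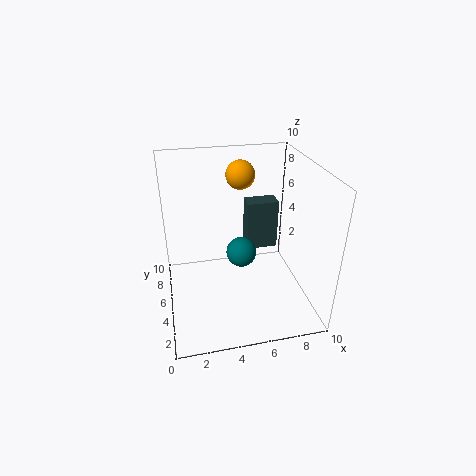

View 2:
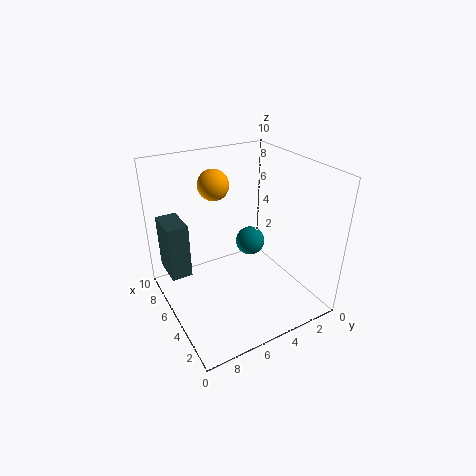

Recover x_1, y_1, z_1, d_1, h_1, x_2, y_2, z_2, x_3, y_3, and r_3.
x_1 = 6.5, y_1 = 8, z_1 = 2, d_1 = 1.5, h_1 = 4, x_2 = 5, y_2 = 4, z_2 = 4.5, x_3 = 5.5, y_3 = 6.5, r_3 = 1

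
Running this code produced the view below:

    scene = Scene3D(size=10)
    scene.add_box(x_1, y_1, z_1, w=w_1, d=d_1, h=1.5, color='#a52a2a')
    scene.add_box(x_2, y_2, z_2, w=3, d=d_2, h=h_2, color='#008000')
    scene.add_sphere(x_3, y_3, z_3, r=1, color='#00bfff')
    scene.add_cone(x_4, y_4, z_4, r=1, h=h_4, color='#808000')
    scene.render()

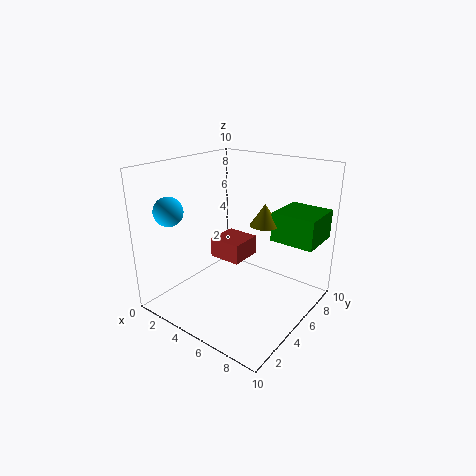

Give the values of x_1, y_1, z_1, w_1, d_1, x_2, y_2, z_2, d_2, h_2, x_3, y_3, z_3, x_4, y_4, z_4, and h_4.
x_1 = 2; y_1 = 5.5; z_1 = 2.5; w_1 = 2.5; d_1 = 2.5; x_2 = 7; y_2 = 6; z_2 = 5; d_2 = 3; h_2 = 2; x_3 = 1.5; y_3 = 2; z_3 = 7; x_4 = 6.5; y_4 = 6; z_4 = 6; h_4 = 1.5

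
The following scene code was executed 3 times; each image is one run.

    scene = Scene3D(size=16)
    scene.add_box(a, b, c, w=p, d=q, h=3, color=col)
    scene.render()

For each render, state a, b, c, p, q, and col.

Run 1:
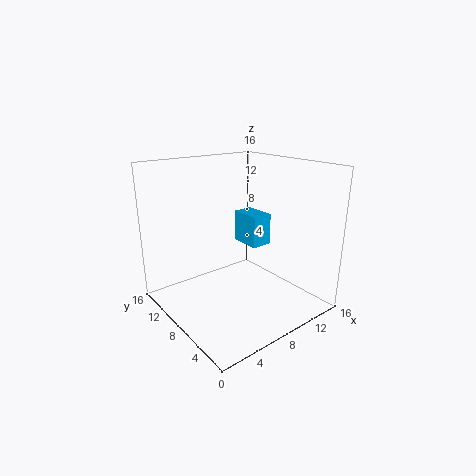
a = 6
b = 3
c = 9
p = 2
q = 3
col = 'deepskyblue'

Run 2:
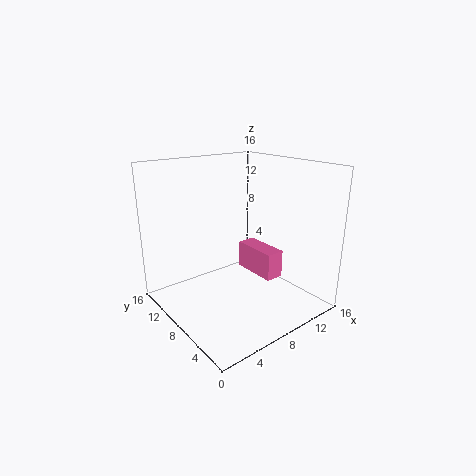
a = 9
b = 4
c = 4
p = 2
q = 5
col = 'hotpink'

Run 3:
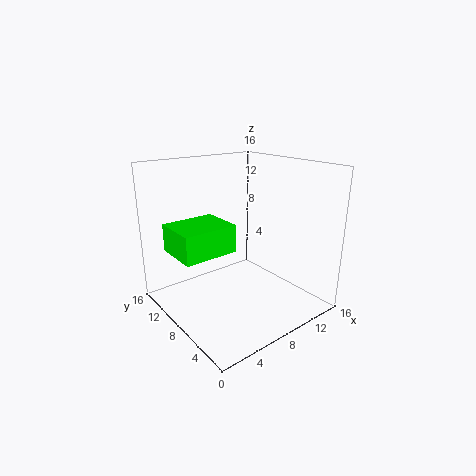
a = 1
b = 7
c = 7
p = 6
q = 5
col = 'lime'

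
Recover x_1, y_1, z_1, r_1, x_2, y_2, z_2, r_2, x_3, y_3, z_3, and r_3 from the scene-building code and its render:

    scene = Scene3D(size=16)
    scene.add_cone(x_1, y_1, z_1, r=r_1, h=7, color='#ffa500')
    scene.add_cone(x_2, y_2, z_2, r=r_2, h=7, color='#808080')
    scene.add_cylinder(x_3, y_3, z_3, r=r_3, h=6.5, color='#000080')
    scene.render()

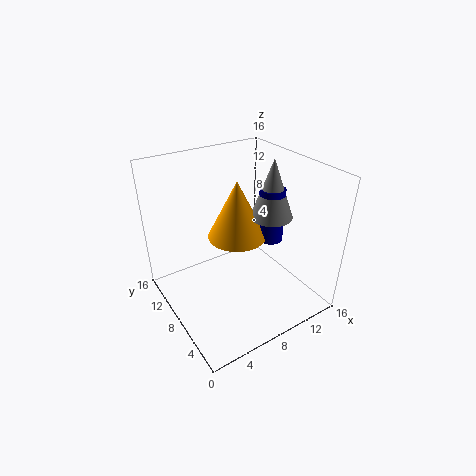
x_1 = 9.5
y_1 = 10.5
z_1 = 6.5
r_1 = 3.5
x_2 = 13
y_2 = 8.5
z_2 = 9
r_2 = 2.5
x_3 = 13
y_3 = 8.5
z_3 = 6
r_3 = 1.5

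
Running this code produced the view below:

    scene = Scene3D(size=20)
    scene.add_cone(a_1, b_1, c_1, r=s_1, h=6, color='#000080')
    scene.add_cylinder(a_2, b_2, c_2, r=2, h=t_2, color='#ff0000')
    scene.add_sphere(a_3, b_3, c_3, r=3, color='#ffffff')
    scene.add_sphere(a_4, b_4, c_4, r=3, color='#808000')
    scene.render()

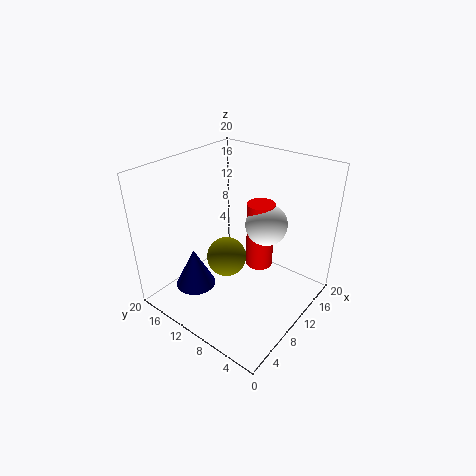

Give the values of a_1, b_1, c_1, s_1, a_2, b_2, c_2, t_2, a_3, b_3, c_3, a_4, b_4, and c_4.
a_1 = 7
b_1 = 16
c_1 = 1
s_1 = 3
a_2 = 14
b_2 = 9
c_2 = 4
t_2 = 10
a_3 = 14
b_3 = 8
c_3 = 11
a_4 = 11
b_4 = 13
c_4 = 5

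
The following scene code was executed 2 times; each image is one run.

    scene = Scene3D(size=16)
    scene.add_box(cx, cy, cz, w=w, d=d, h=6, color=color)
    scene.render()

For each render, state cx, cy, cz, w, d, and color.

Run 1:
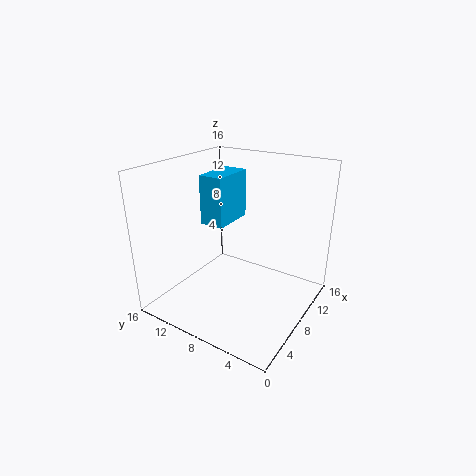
cx = 9, cy = 11, cz = 8, w = 5.5, d = 3, color = 'deepskyblue'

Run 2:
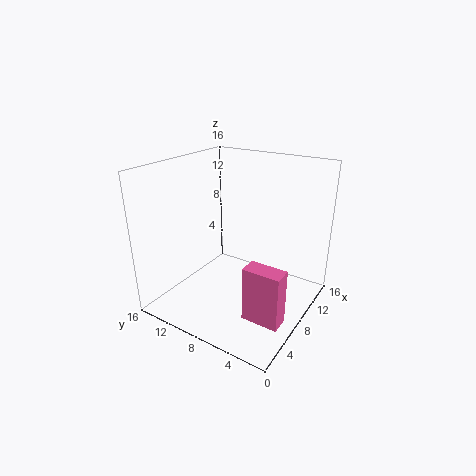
cx = 4, cy = 1, cz = 1, w = 2, d = 4, color = 'hotpink'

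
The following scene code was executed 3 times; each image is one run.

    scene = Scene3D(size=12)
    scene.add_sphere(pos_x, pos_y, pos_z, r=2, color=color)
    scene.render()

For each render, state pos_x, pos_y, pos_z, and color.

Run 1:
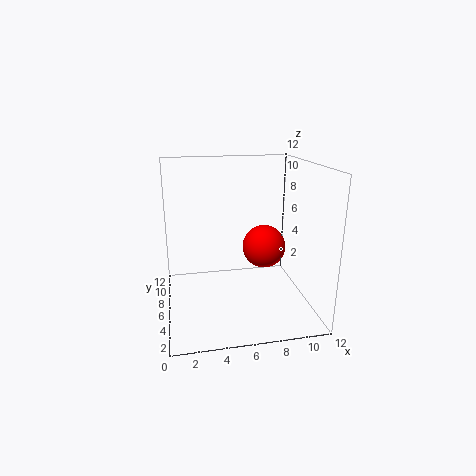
pos_x = 9
pos_y = 8.5
pos_z = 4
color = 'red'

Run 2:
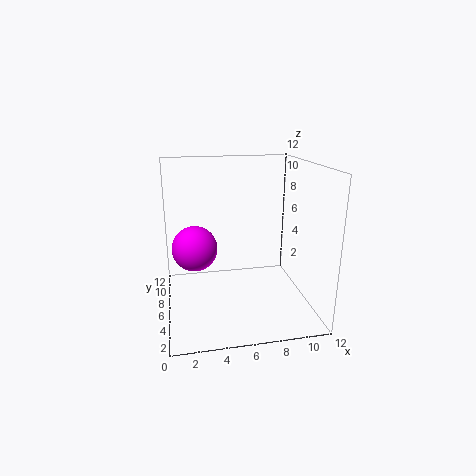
pos_x = 2.5
pos_y = 8
pos_z = 4.5
color = 'magenta'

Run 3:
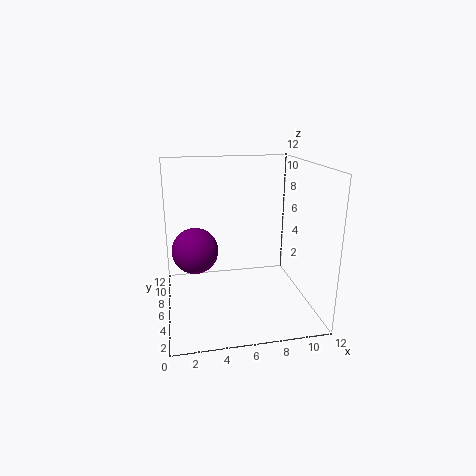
pos_x = 2.5
pos_y = 7.5
pos_z = 4.5
color = 'purple'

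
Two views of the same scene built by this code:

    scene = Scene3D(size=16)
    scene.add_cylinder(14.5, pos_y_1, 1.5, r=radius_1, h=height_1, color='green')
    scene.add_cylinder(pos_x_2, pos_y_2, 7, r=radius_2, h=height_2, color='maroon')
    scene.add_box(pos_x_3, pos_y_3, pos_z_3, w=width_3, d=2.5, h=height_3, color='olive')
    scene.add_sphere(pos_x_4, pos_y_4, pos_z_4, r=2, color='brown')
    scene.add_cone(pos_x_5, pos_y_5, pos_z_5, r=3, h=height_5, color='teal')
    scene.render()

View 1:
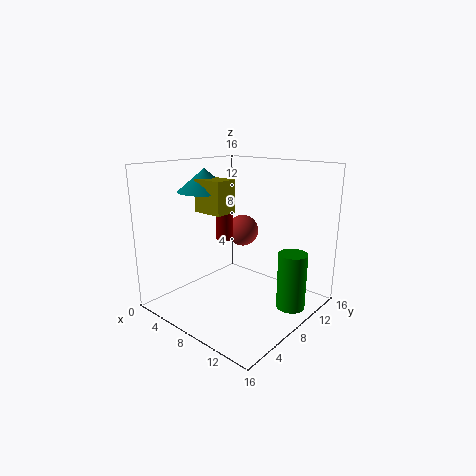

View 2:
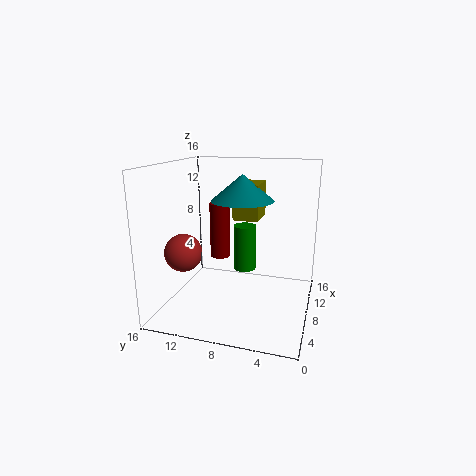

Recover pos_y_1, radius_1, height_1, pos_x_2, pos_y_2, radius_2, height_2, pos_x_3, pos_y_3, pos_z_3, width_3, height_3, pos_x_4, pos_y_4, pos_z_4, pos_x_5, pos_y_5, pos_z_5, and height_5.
pos_y_1 = 9; radius_1 = 1.5; height_1 = 6; pos_x_2 = 5; pos_y_2 = 9; radius_2 = 1; height_2 = 5.5; pos_x_3 = 4.5; pos_y_3 = 5; pos_z_3 = 11; width_3 = 3.5; height_3 = 3.5; pos_x_4 = 4.5; pos_y_4 = 13; pos_z_4 = 7; pos_x_5 = 4.5; pos_y_5 = 6.5; pos_z_5 = 13; height_5 = 2.5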